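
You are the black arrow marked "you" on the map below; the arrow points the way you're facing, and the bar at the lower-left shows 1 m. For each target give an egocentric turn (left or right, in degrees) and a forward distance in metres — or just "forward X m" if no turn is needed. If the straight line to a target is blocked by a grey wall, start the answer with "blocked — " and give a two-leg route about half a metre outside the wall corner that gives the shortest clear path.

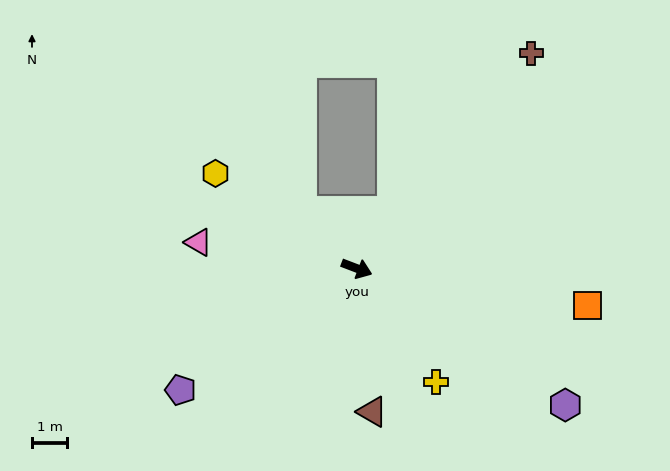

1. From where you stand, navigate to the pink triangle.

turn right 168°, forward 4.5 m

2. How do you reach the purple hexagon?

turn right 12°, forward 7.0 m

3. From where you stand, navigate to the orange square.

turn left 12°, forward 6.6 m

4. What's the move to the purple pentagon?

turn right 124°, forward 6.1 m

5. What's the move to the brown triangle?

turn right 63°, forward 4.1 m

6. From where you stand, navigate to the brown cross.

turn left 72°, forward 7.8 m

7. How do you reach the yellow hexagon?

turn left 167°, forward 4.8 m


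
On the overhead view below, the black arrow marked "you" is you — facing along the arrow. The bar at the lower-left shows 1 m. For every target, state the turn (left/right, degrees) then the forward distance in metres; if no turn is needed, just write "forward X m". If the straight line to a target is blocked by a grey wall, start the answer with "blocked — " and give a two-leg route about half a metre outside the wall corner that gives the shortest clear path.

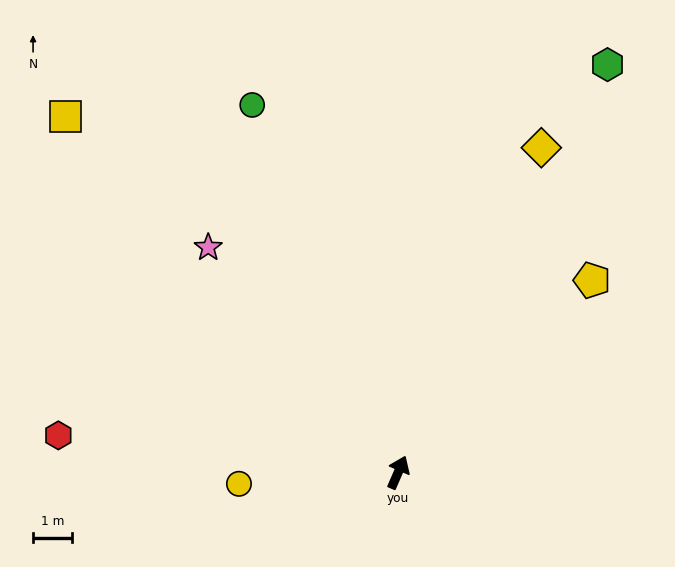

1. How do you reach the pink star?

turn left 64°, forward 7.6 m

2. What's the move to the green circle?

turn left 45°, forward 10.2 m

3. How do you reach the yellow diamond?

forward 9.1 m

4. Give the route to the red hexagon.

turn left 107°, forward 8.8 m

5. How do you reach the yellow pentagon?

turn right 22°, forward 7.0 m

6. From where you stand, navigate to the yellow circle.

turn left 118°, forward 4.1 m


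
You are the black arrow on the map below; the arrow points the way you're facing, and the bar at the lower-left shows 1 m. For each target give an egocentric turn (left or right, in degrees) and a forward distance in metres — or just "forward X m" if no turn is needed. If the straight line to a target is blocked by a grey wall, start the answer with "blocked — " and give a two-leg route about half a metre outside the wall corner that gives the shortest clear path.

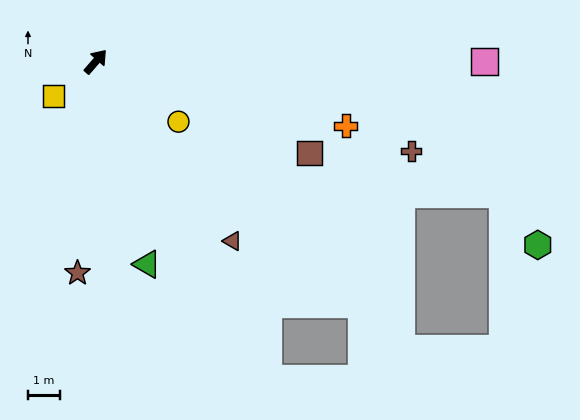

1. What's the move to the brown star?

turn right 144°, forward 6.7 m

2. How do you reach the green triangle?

turn right 125°, forward 6.6 m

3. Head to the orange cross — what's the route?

turn right 63°, forward 8.1 m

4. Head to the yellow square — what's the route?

turn left 170°, forward 1.7 m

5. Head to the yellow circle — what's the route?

turn right 85°, forward 3.2 m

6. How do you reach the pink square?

turn right 49°, forward 12.2 m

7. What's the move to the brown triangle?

turn right 102°, forward 7.1 m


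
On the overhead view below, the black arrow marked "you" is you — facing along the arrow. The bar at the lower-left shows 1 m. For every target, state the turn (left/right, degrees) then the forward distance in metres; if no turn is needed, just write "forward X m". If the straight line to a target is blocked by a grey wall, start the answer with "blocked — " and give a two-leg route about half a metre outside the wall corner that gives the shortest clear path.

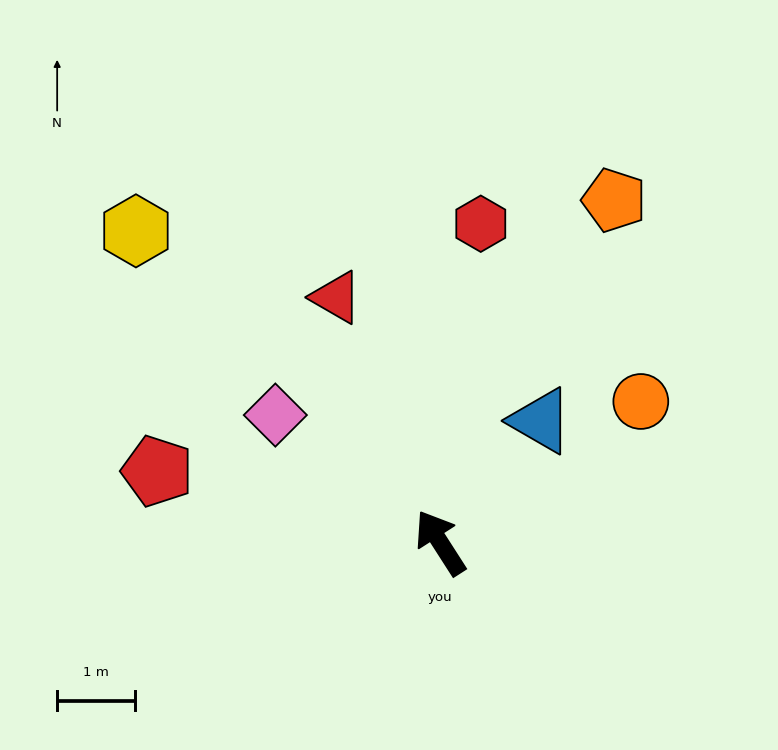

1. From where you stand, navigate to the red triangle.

turn right 10°, forward 3.4 m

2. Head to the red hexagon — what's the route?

turn right 40°, forward 4.1 m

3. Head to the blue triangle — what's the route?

turn right 72°, forward 2.0 m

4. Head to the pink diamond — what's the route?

turn left 20°, forward 2.7 m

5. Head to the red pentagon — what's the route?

turn left 43°, forward 3.8 m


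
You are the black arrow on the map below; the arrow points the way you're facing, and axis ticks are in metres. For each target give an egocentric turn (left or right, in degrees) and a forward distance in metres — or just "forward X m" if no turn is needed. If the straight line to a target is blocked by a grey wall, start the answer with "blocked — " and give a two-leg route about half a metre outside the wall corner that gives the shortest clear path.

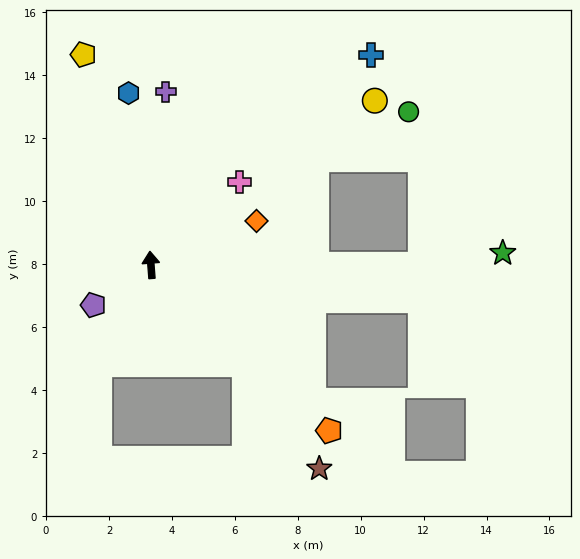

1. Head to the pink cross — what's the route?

turn right 51°, forward 3.9 m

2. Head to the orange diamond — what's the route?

turn right 72°, forward 3.6 m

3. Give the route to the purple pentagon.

turn left 121°, forward 2.2 m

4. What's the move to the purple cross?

turn right 9°, forward 5.5 m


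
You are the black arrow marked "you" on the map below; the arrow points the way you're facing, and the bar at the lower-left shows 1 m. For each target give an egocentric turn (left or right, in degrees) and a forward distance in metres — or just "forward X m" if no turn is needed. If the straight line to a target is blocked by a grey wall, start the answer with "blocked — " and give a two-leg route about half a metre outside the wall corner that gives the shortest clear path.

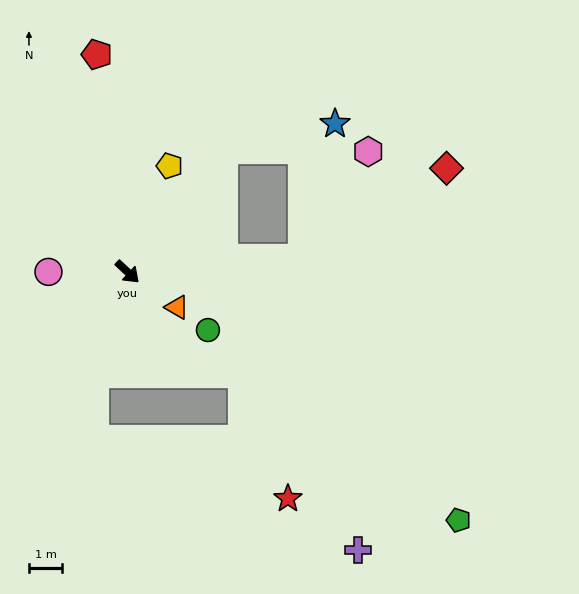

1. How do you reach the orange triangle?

turn left 8°, forward 1.8 m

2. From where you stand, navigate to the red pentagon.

turn left 141°, forward 6.6 m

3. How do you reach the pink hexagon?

blocked — turn left 94°, forward 4.7 m, then turn right 52°, forward 4.3 m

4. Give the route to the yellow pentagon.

turn left 111°, forward 3.4 m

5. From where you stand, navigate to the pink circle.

turn right 137°, forward 2.4 m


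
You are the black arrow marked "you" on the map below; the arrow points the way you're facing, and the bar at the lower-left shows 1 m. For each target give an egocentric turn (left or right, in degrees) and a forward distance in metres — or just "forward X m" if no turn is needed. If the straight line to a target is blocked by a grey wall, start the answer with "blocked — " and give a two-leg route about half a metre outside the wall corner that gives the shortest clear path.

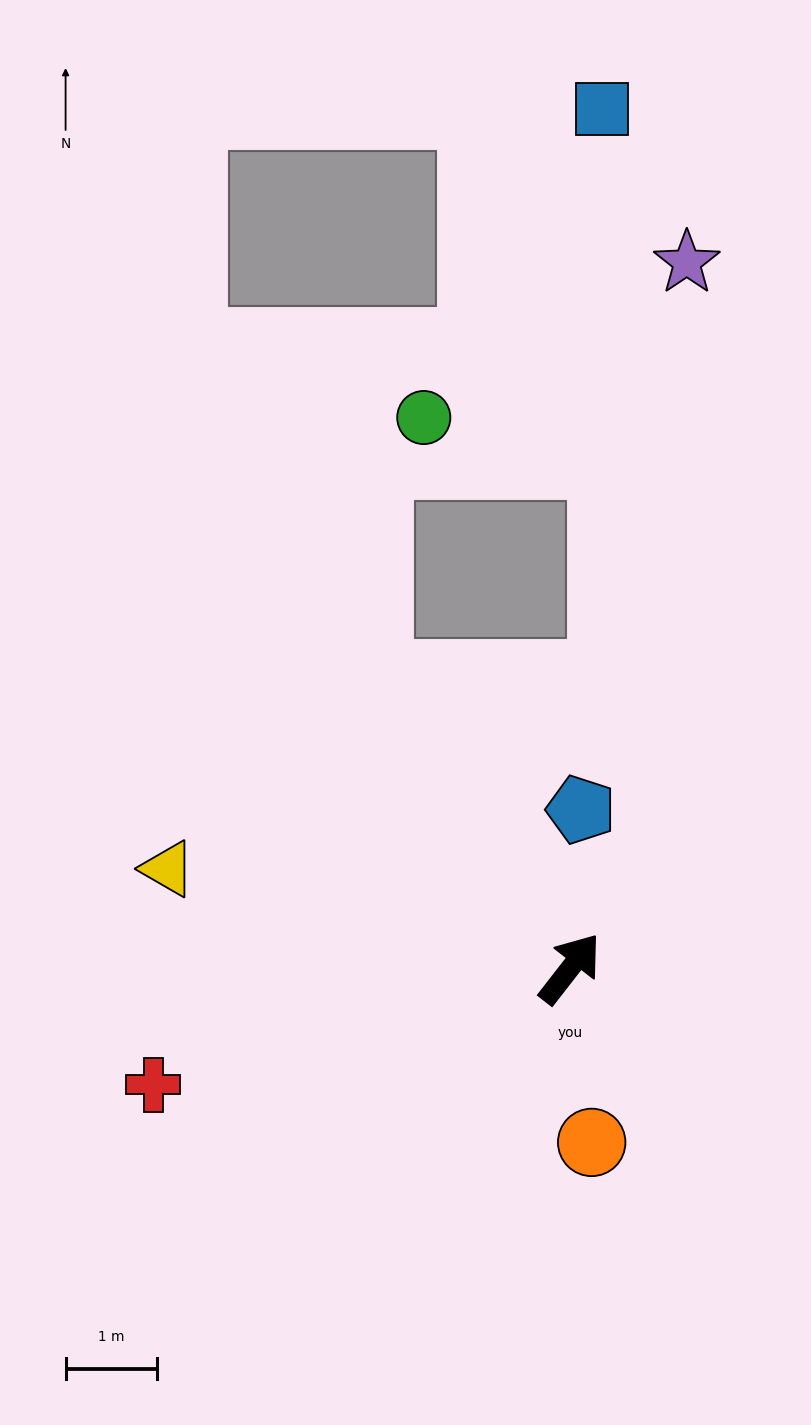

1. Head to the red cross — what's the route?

turn left 143°, forward 4.7 m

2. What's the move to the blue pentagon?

turn left 34°, forward 1.7 m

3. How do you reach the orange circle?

turn right 135°, forward 1.9 m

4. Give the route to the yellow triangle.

turn left 114°, forward 4.5 m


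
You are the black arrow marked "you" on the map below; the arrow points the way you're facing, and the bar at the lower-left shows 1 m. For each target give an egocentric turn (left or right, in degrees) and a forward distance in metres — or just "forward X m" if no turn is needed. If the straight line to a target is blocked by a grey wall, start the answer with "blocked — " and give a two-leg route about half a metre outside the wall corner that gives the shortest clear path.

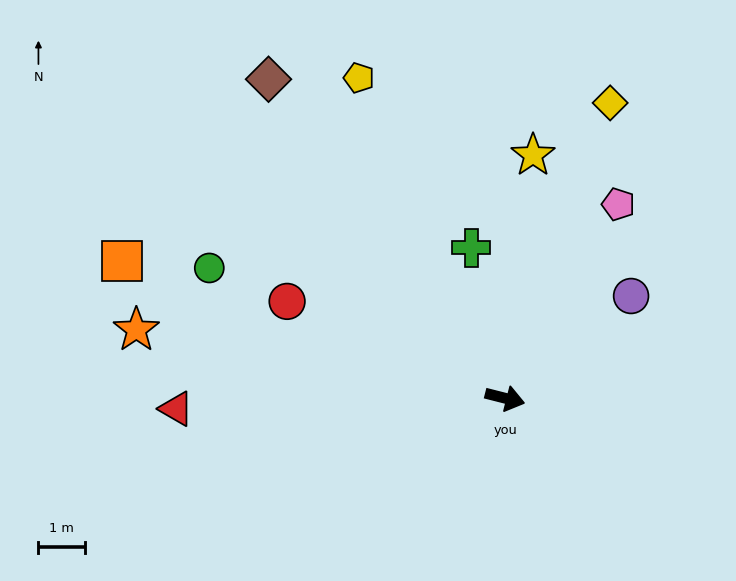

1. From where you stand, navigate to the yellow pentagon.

turn left 129°, forward 7.5 m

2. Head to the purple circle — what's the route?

turn left 53°, forward 3.5 m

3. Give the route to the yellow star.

turn left 98°, forward 5.2 m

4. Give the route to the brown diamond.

turn left 141°, forward 8.5 m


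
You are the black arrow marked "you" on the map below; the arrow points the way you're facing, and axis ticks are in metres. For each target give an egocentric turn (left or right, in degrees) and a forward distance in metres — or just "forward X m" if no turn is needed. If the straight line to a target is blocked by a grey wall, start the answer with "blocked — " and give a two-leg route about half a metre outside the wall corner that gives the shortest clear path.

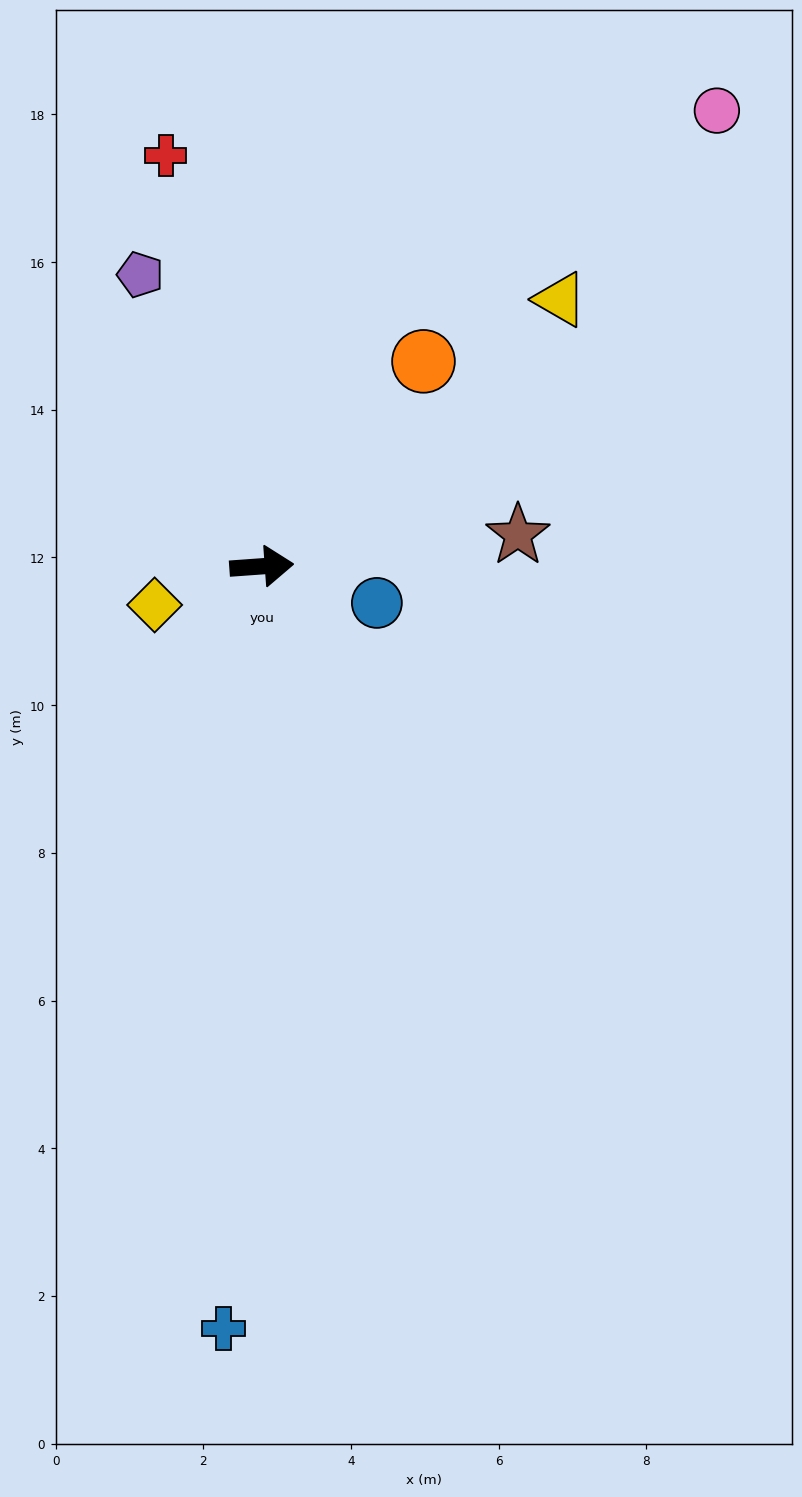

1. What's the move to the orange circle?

turn left 48°, forward 3.5 m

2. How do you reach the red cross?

turn left 99°, forward 5.7 m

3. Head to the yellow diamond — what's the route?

turn right 164°, forward 1.5 m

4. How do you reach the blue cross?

turn right 97°, forward 10.3 m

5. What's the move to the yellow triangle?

turn left 38°, forward 5.4 m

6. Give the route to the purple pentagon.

turn left 109°, forward 4.3 m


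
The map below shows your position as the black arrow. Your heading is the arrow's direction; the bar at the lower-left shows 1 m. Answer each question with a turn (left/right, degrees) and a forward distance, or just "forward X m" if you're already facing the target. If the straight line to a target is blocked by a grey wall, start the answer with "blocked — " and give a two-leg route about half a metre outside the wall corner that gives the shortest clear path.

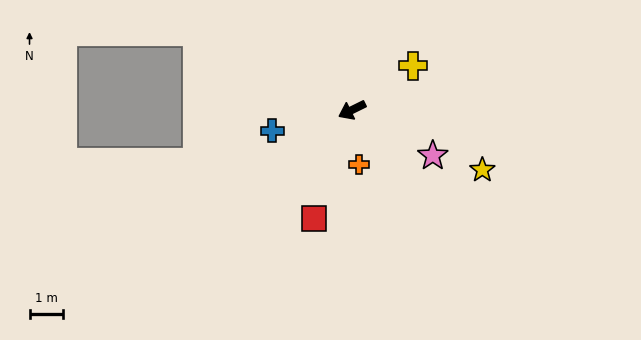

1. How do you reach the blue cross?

turn right 12°, forward 2.5 m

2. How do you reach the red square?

turn left 44°, forward 3.4 m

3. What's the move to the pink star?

turn left 124°, forward 2.8 m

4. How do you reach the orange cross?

turn left 71°, forward 1.6 m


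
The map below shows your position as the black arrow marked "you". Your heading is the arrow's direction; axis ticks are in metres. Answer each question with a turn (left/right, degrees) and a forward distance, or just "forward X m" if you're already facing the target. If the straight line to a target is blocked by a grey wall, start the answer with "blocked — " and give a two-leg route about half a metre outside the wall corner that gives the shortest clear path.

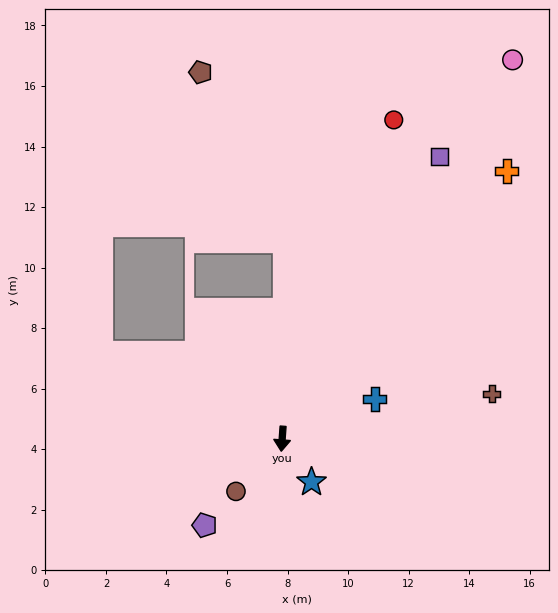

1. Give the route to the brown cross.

turn left 106°, forward 7.1 m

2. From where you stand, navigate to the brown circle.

turn right 37°, forward 2.3 m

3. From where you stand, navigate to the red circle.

turn left 165°, forward 11.2 m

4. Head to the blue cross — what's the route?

turn left 117°, forward 3.3 m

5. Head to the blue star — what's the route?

turn left 38°, forward 1.7 m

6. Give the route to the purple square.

turn left 155°, forward 10.7 m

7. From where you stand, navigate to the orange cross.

turn left 144°, forward 11.5 m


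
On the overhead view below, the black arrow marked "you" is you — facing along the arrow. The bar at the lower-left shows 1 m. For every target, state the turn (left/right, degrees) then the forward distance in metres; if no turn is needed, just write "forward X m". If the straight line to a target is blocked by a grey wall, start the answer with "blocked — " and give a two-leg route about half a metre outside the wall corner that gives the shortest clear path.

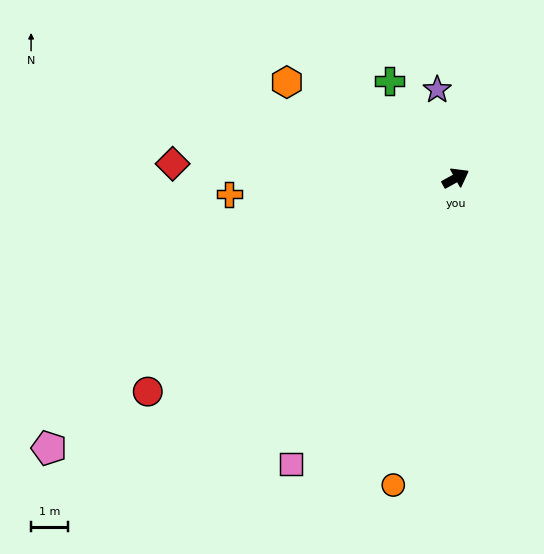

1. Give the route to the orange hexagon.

turn left 121°, forward 5.2 m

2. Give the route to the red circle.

turn right 174°, forward 10.1 m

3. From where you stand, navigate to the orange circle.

turn right 130°, forward 8.5 m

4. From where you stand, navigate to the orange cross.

turn left 155°, forward 6.1 m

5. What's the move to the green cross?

turn left 95°, forward 3.2 m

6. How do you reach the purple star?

turn left 73°, forward 2.4 m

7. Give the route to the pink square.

turn right 149°, forward 8.9 m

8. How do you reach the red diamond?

turn left 148°, forward 7.7 m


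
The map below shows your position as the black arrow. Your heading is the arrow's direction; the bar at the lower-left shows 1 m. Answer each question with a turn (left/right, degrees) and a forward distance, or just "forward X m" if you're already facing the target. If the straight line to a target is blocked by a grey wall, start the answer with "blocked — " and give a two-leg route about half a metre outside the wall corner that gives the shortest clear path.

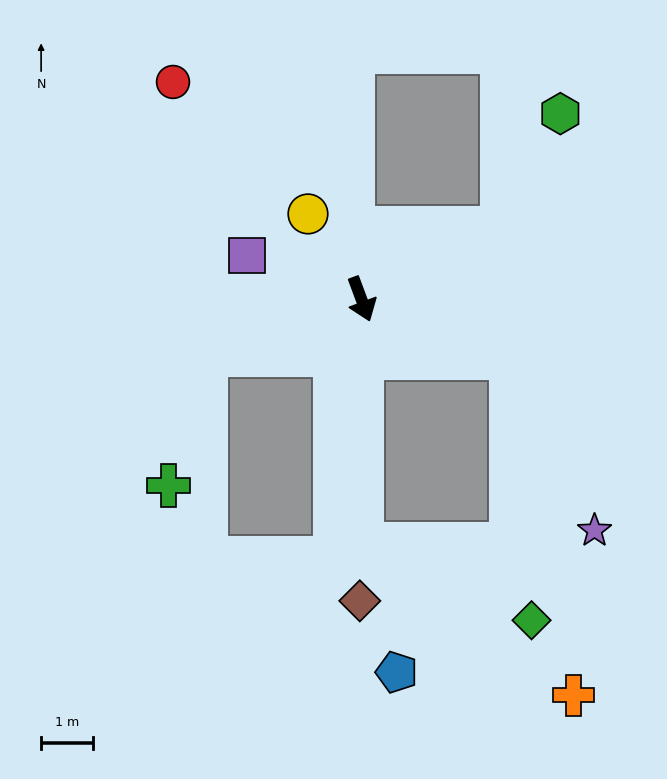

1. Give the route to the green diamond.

blocked — turn left 48°, forward 3.1 m, then turn right 64°, forward 5.1 m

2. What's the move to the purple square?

turn right 131°, forward 2.4 m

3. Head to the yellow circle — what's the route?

turn right 168°, forward 1.9 m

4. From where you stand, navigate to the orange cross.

blocked — turn left 48°, forward 3.1 m, then turn right 58°, forward 6.7 m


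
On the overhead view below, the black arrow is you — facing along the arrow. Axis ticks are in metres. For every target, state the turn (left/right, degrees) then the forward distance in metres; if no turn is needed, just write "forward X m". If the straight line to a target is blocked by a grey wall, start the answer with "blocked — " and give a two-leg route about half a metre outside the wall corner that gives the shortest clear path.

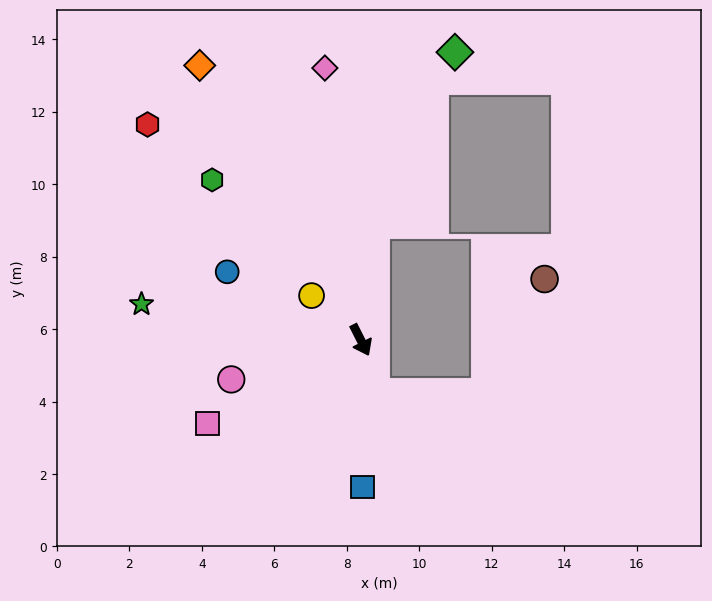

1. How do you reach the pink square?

turn right 88°, forward 4.8 m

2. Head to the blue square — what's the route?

turn right 26°, forward 4.1 m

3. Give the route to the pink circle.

turn right 100°, forward 3.7 m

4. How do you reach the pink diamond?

turn left 161°, forward 7.6 m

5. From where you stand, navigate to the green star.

turn right 126°, forward 6.1 m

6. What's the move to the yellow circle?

turn right 159°, forward 1.8 m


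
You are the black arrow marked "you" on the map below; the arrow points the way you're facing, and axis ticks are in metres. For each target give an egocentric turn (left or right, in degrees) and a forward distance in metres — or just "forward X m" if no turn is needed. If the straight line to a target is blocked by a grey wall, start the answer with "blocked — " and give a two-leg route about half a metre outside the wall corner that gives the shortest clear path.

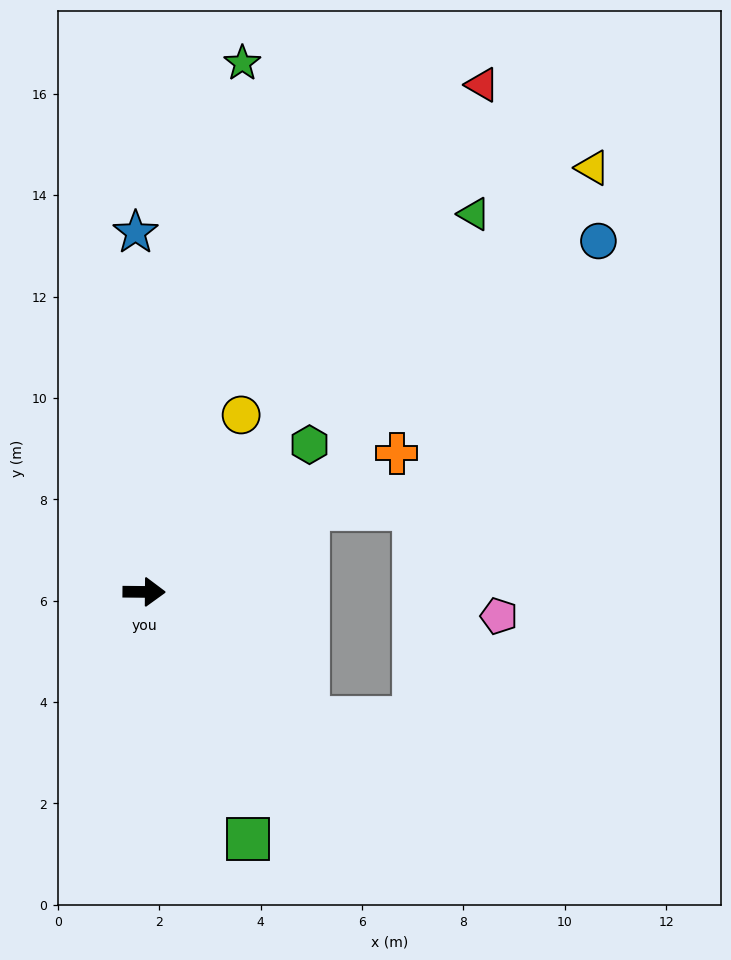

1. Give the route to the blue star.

turn left 92°, forward 7.1 m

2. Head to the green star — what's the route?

turn left 80°, forward 10.6 m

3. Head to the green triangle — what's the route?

turn left 49°, forward 9.9 m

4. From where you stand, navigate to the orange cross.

turn left 29°, forward 5.7 m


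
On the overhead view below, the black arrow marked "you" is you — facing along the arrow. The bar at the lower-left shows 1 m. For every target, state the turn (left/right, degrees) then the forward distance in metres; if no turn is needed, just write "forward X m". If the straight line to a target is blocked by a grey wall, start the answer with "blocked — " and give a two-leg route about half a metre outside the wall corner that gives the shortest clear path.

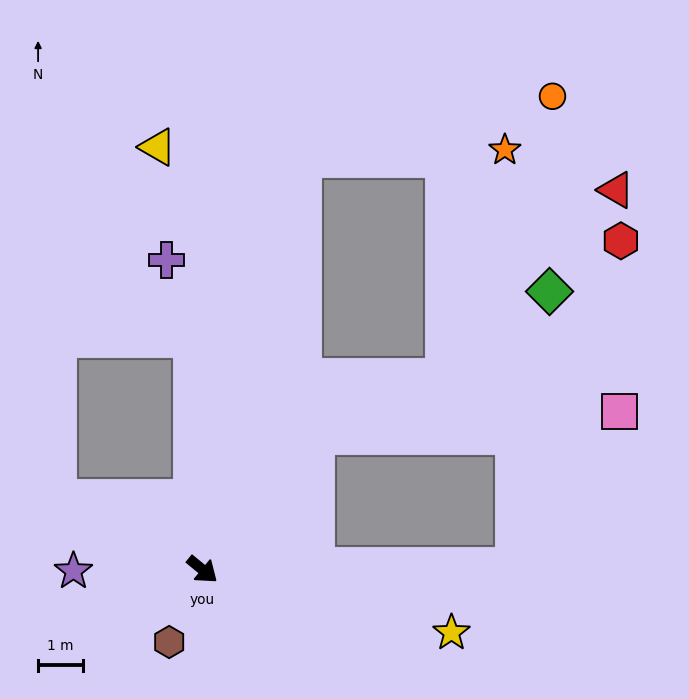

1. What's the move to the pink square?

blocked — turn left 89°, forward 3.9 m, then turn right 45°, forward 6.7 m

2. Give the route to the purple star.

turn right 140°, forward 2.9 m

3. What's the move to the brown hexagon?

turn right 75°, forward 1.8 m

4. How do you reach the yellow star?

turn left 25°, forward 5.7 m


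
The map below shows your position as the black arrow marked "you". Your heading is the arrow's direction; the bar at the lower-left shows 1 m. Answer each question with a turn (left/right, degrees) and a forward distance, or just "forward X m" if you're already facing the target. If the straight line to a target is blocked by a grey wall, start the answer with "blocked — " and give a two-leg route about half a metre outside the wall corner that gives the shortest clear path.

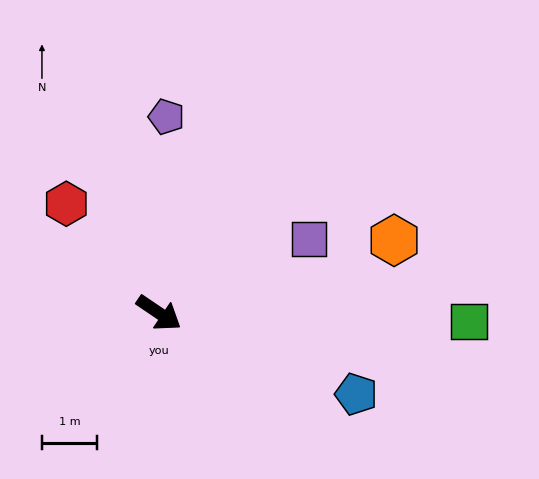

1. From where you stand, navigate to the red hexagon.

turn left 164°, forward 2.6 m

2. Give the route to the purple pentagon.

turn left 122°, forward 3.6 m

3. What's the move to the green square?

turn left 33°, forward 5.6 m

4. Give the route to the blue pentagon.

turn left 12°, forward 3.9 m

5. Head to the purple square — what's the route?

turn left 60°, forward 3.0 m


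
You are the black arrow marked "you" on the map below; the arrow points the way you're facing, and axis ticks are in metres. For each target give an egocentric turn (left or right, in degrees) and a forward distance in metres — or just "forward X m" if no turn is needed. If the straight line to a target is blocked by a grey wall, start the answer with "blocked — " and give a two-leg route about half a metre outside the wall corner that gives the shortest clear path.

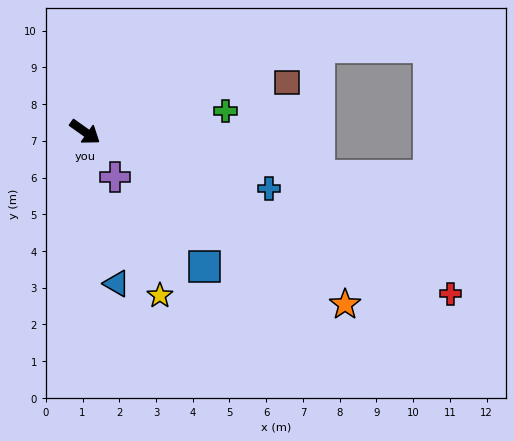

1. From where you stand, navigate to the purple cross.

turn right 21°, forward 1.5 m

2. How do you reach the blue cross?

turn left 18°, forward 5.2 m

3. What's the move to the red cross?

turn left 12°, forward 10.9 m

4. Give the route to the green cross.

turn left 44°, forward 3.9 m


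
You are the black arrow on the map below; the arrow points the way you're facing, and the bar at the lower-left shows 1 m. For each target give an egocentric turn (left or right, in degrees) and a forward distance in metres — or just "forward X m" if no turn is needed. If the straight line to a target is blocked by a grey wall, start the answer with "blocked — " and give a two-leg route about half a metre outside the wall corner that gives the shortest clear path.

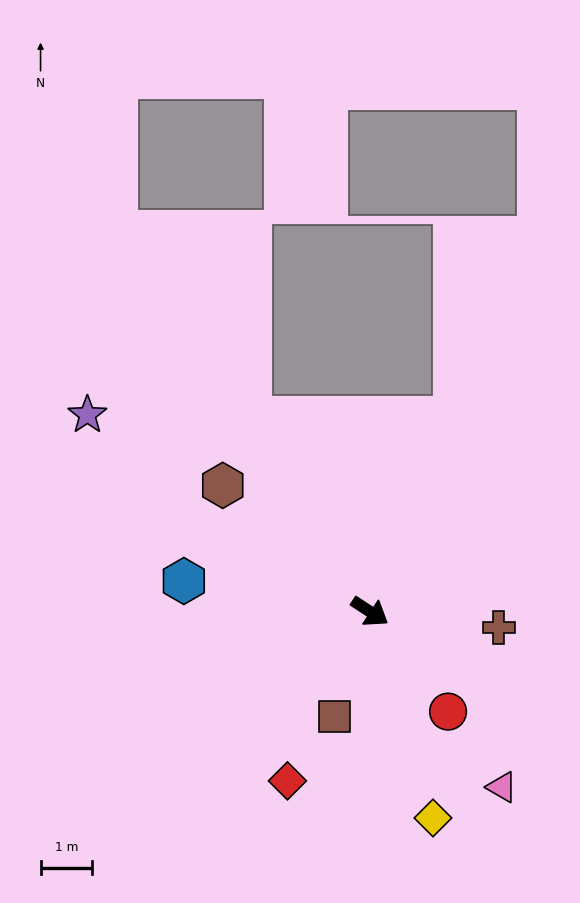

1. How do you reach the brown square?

turn right 75°, forward 2.2 m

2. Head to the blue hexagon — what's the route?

turn right 156°, forward 3.7 m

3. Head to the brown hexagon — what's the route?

turn left 173°, forward 3.8 m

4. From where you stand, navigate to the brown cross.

turn left 26°, forward 2.5 m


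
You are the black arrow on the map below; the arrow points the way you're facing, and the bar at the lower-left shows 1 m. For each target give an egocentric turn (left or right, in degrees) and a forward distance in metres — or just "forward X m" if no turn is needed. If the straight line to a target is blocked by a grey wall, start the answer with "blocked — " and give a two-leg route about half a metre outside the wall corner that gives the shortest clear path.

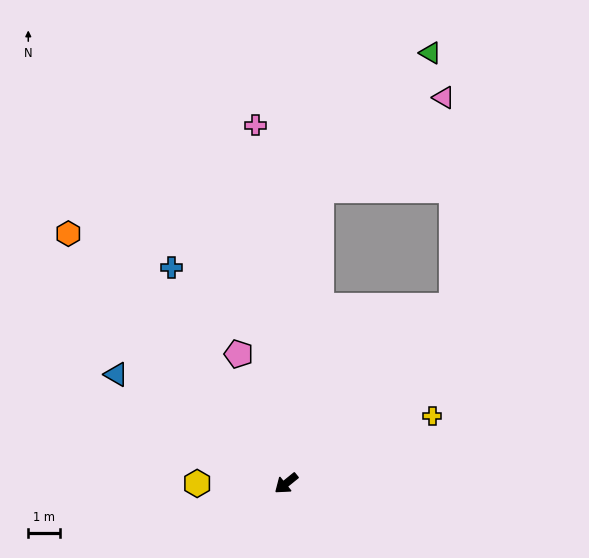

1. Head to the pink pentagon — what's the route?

turn right 109°, forward 4.3 m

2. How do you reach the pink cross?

turn right 124°, forward 11.3 m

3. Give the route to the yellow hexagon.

turn right 39°, forward 2.8 m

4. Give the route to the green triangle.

blocked — turn right 136°, forward 9.3 m, then turn right 32°, forward 5.5 m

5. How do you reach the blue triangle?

turn right 72°, forward 6.4 m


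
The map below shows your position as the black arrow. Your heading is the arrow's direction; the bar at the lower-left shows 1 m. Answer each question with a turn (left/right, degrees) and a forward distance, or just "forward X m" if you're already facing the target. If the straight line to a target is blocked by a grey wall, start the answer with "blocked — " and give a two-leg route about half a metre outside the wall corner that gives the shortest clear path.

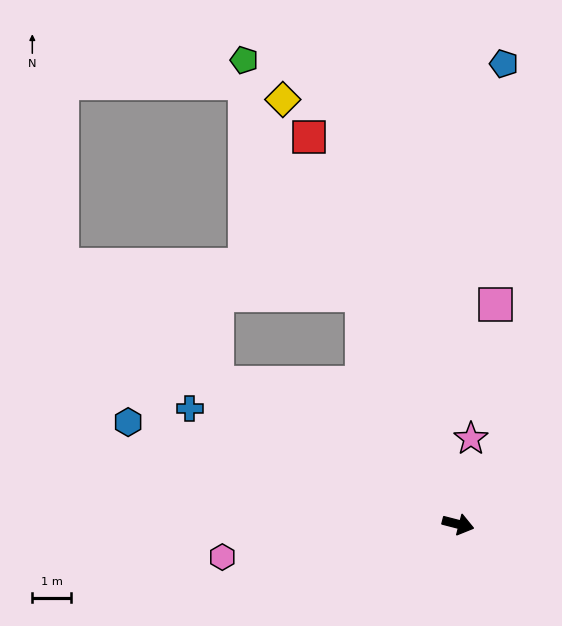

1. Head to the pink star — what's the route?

turn left 96°, forward 2.2 m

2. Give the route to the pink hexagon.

turn right 158°, forward 6.2 m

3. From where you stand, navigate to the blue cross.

turn left 171°, forward 7.6 m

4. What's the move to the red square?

turn left 125°, forward 10.7 m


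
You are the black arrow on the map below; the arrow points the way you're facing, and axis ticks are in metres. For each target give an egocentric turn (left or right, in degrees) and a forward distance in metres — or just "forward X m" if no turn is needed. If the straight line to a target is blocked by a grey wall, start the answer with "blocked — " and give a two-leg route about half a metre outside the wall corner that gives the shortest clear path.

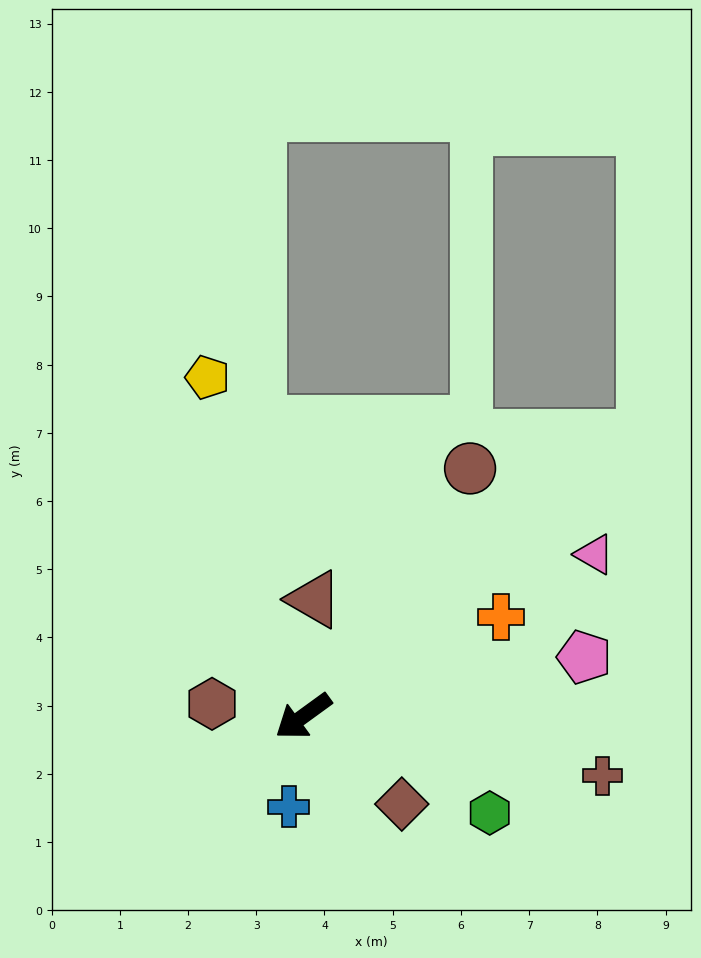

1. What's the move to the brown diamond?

turn left 102°, forward 1.9 m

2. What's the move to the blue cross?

turn left 45°, forward 1.3 m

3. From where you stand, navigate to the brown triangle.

turn right 131°, forward 1.7 m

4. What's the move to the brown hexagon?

turn right 44°, forward 1.4 m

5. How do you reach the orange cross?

turn left 171°, forward 3.2 m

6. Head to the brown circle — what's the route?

turn right 160°, forward 4.4 m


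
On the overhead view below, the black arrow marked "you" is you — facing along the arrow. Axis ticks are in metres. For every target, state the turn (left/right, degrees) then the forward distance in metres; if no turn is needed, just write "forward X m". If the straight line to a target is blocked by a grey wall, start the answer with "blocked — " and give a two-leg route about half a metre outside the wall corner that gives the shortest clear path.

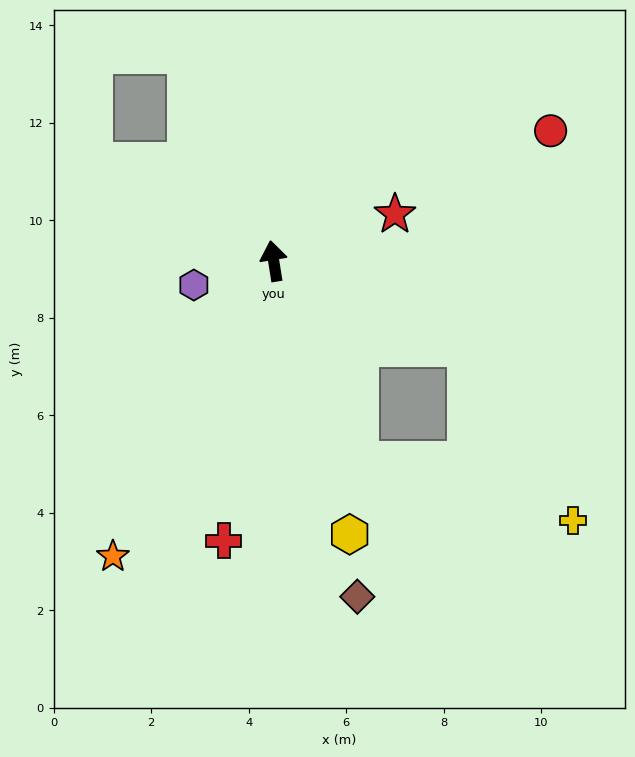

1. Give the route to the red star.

turn right 78°, forward 2.7 m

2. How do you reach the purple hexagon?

turn left 98°, forward 1.7 m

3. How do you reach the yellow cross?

blocked — turn right 123°, forward 4.4 m, then turn right 35°, forward 4.2 m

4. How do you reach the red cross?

turn left 161°, forward 5.8 m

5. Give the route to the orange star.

turn left 142°, forward 6.9 m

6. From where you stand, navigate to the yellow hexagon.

turn right 174°, forward 5.8 m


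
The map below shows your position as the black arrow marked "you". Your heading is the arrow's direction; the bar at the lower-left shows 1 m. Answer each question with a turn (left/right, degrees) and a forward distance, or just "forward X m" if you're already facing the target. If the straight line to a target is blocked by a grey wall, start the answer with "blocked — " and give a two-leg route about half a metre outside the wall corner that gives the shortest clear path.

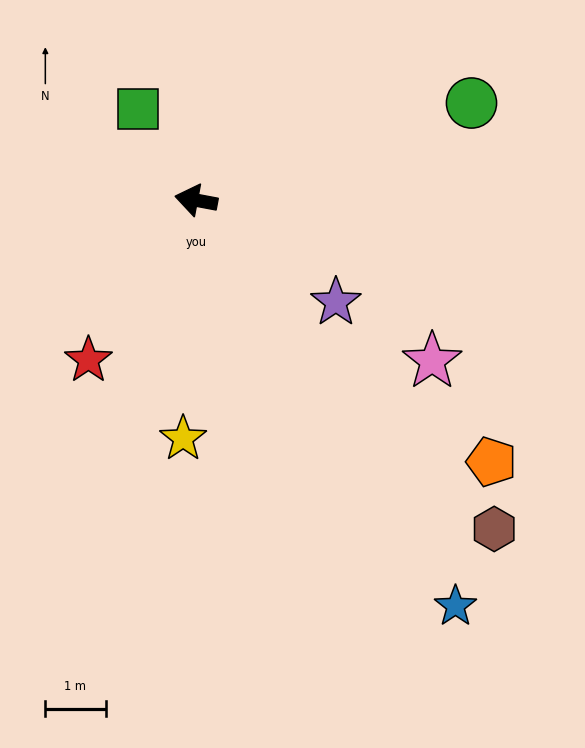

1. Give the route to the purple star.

turn left 155°, forward 2.9 m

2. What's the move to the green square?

turn right 47°, forward 1.8 m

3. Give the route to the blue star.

turn left 133°, forward 8.0 m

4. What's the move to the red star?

turn left 67°, forward 3.2 m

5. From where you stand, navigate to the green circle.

turn right 150°, forward 4.9 m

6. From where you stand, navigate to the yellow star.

turn left 97°, forward 4.0 m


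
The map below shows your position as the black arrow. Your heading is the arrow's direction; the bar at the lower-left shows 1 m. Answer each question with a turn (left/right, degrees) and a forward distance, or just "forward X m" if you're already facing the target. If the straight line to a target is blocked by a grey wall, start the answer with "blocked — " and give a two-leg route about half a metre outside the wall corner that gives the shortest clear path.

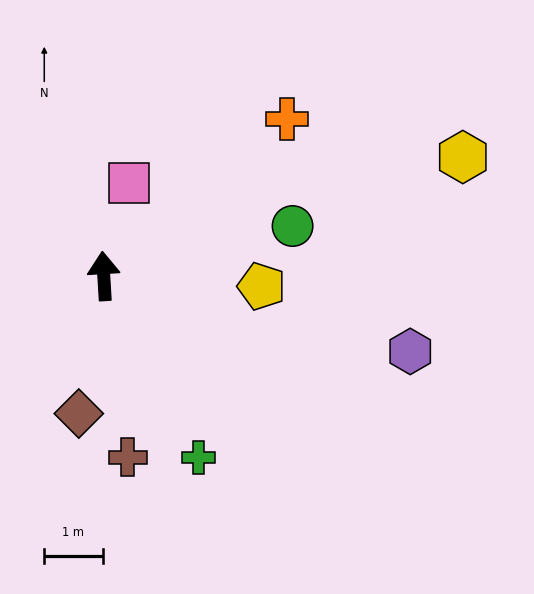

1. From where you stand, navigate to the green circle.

turn right 79°, forward 3.3 m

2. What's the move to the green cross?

turn right 156°, forward 3.5 m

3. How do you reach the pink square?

turn right 19°, forward 1.7 m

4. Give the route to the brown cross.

turn right 176°, forward 3.1 m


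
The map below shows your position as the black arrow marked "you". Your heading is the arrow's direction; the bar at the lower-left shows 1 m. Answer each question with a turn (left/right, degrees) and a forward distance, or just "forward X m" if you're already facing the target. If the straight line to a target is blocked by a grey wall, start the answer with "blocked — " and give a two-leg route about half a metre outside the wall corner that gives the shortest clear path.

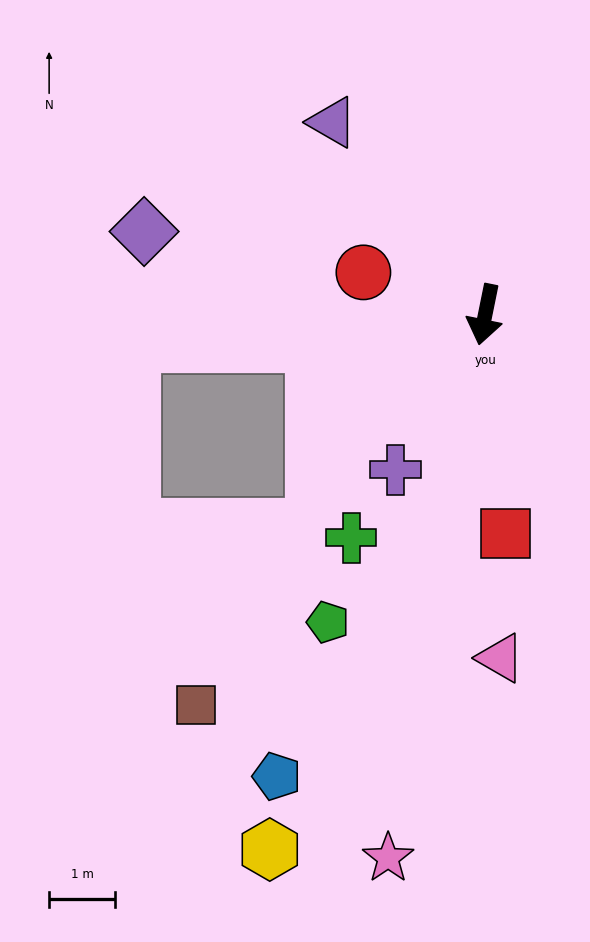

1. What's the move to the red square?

turn left 17°, forward 3.3 m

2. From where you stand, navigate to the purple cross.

turn right 19°, forward 2.7 m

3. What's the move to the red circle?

turn right 98°, forward 1.9 m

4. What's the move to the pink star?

forward 8.3 m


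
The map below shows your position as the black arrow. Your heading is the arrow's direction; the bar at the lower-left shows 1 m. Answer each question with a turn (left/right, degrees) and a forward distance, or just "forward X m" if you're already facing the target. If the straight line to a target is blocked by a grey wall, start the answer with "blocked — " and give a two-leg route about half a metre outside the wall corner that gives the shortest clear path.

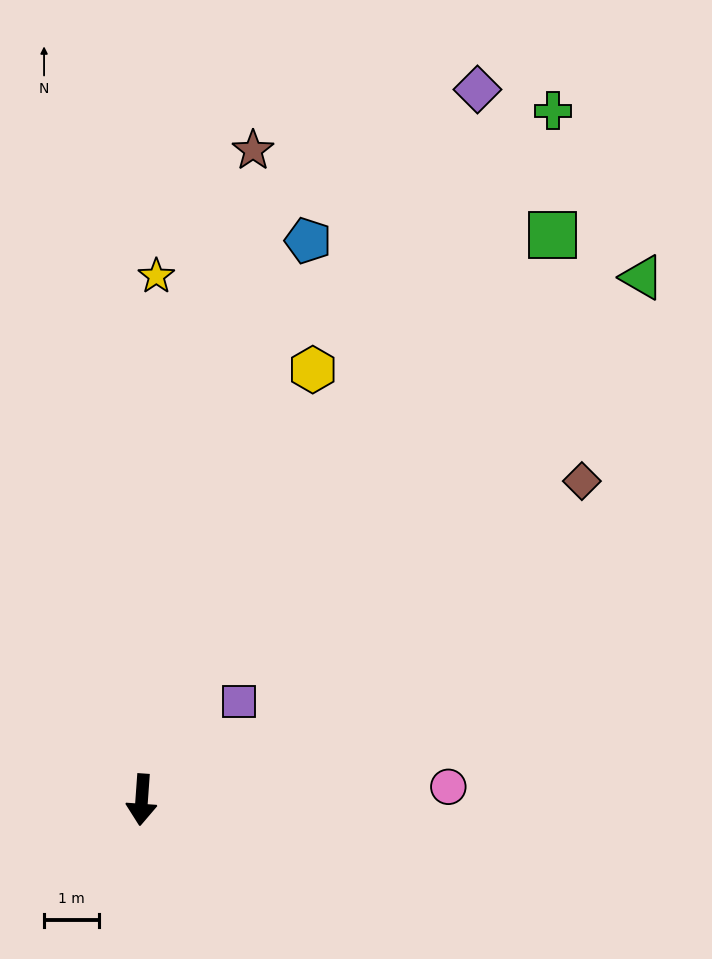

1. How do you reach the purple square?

turn left 140°, forward 2.5 m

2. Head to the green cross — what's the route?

turn left 153°, forward 14.6 m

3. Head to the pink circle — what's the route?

turn left 97°, forward 5.6 m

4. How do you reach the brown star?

turn left 174°, forward 12.0 m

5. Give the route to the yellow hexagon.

turn left 162°, forward 8.4 m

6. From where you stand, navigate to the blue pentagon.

turn left 168°, forward 10.6 m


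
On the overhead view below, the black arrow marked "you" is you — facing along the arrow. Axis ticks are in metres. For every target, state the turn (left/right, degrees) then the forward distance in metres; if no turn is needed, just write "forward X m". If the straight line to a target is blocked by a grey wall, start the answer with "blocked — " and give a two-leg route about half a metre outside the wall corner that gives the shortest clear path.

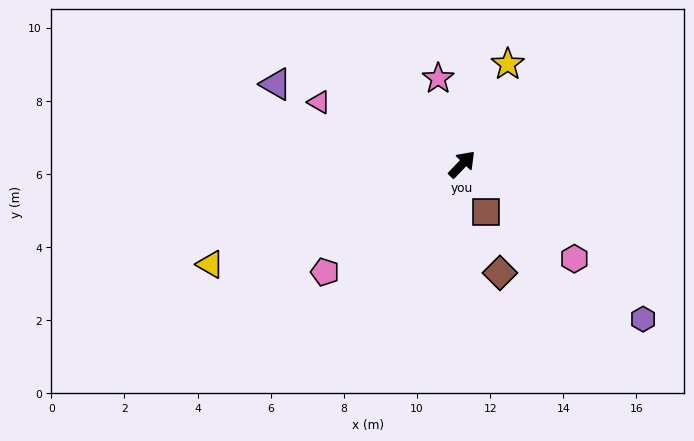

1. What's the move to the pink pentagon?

turn left 172°, forward 4.8 m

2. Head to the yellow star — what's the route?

turn left 19°, forward 3.0 m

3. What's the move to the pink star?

turn left 59°, forward 2.4 m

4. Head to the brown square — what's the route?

turn right 110°, forward 1.5 m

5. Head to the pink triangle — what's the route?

turn left 110°, forward 4.3 m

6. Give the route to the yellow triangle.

turn left 155°, forward 7.4 m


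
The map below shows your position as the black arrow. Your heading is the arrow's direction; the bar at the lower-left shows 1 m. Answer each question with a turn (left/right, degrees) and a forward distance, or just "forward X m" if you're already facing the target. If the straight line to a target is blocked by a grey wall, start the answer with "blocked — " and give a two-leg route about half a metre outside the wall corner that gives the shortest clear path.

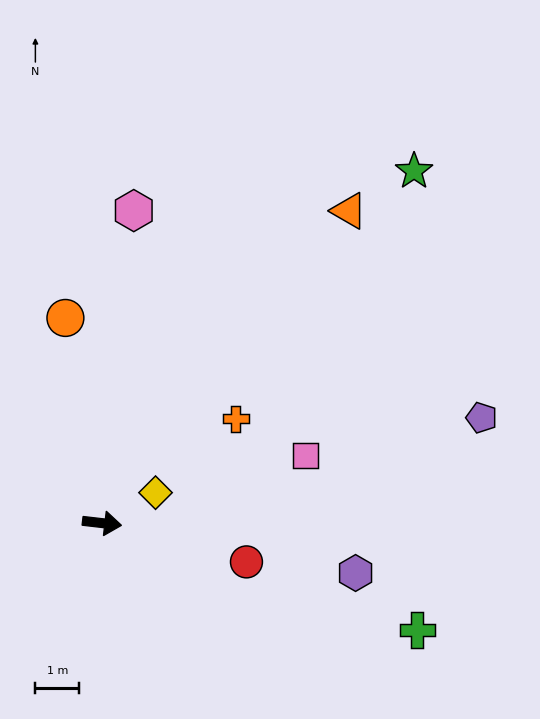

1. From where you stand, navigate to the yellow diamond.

turn left 36°, forward 1.4 m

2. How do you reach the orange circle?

turn left 107°, forward 4.7 m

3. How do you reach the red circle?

turn right 8°, forward 3.4 m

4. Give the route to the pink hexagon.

turn left 91°, forward 7.1 m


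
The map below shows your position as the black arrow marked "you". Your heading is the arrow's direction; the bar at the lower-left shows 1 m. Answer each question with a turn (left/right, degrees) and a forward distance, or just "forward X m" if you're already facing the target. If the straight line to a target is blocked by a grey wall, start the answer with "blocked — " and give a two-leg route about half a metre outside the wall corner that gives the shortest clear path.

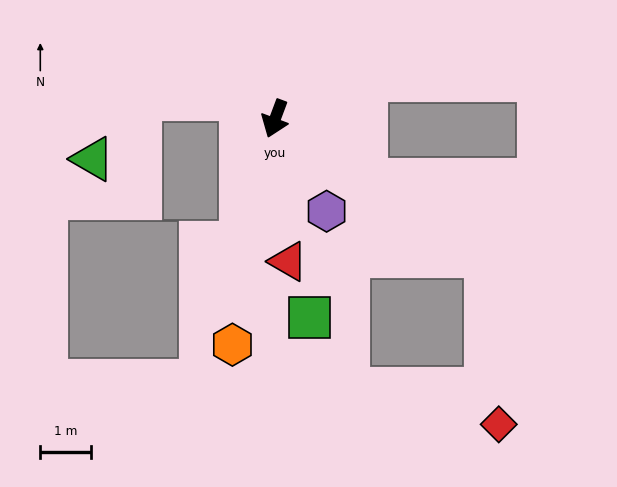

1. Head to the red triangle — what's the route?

turn left 26°, forward 2.8 m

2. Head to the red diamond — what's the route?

blocked — turn left 77°, forward 4.9 m, then turn right 52°, forward 3.3 m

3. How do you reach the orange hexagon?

turn left 10°, forward 4.5 m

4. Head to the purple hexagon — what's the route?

turn left 50°, forward 2.1 m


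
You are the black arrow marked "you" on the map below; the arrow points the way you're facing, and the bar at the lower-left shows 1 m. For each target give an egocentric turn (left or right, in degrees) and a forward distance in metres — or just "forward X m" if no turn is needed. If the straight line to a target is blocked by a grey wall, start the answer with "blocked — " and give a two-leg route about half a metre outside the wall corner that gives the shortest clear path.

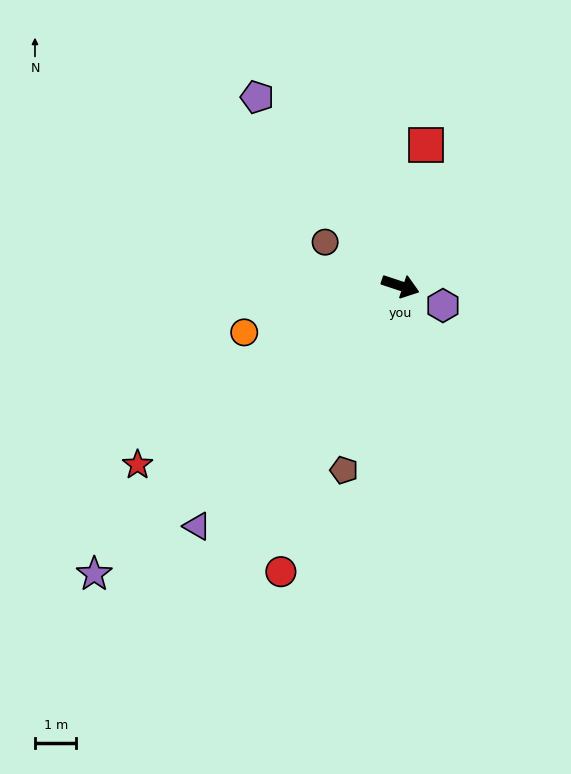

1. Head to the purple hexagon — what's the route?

turn right 6°, forward 1.1 m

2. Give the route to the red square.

turn left 98°, forward 3.5 m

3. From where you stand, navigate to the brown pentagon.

turn right 89°, forward 4.6 m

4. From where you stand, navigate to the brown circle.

turn left 168°, forward 2.1 m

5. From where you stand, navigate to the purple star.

turn right 118°, forward 10.1 m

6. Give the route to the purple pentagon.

turn left 145°, forward 5.7 m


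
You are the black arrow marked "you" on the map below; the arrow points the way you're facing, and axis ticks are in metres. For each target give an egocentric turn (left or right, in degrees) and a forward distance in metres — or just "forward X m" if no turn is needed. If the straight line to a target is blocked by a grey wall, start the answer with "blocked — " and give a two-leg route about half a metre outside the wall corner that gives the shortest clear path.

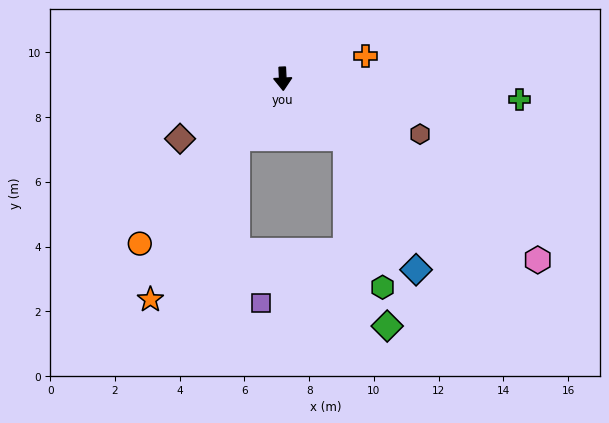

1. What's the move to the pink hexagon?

turn left 52°, forward 9.7 m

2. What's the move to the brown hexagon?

turn left 65°, forward 4.6 m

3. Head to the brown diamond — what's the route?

turn right 62°, forward 3.7 m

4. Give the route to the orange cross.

turn left 103°, forward 2.6 m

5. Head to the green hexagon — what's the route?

blocked — turn left 45°, forward 2.7 m, then turn right 34°, forward 4.8 m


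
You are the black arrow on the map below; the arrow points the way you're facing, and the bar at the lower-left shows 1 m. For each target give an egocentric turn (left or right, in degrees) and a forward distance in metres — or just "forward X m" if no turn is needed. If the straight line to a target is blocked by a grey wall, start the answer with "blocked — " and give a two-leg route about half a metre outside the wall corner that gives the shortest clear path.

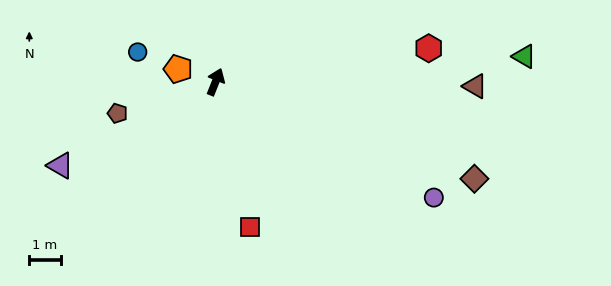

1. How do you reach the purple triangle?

turn left 140°, forward 5.6 m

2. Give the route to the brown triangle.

turn right 69°, forward 8.3 m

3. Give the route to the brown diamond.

turn right 89°, forward 8.8 m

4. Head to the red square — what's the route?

turn right 145°, forward 4.7 m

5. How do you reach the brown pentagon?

turn left 130°, forward 3.3 m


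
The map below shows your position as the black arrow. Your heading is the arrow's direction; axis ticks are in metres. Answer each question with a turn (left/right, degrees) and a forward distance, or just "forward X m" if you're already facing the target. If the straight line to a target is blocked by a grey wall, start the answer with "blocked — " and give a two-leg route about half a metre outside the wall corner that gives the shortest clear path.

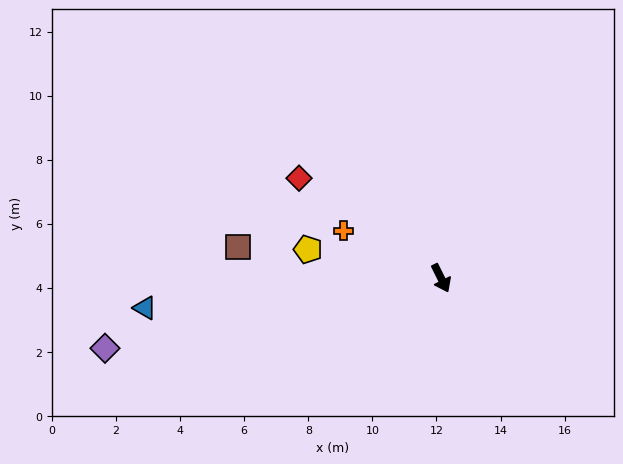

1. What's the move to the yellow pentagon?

turn right 129°, forward 4.2 m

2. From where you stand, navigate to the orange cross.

turn right 142°, forward 3.4 m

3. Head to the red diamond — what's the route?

turn right 152°, forward 5.4 m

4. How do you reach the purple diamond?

turn right 105°, forward 10.7 m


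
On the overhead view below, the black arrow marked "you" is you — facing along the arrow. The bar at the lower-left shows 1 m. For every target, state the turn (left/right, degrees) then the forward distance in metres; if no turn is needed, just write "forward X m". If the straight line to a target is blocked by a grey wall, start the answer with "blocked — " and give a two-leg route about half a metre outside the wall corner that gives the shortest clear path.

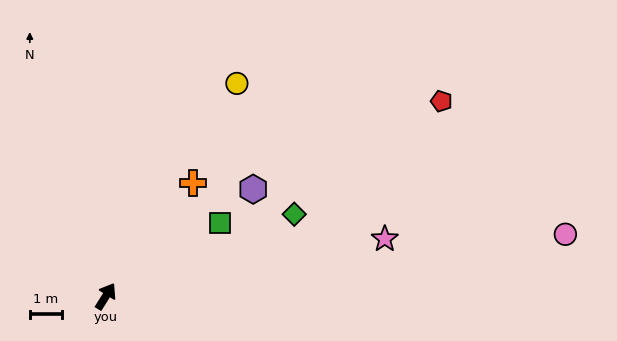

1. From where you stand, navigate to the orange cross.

turn right 6°, forward 4.4 m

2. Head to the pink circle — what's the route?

turn right 50°, forward 14.4 m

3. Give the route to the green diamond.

turn right 35°, forward 6.4 m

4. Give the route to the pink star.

turn right 46°, forward 8.8 m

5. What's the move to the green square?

turn right 25°, forward 4.2 m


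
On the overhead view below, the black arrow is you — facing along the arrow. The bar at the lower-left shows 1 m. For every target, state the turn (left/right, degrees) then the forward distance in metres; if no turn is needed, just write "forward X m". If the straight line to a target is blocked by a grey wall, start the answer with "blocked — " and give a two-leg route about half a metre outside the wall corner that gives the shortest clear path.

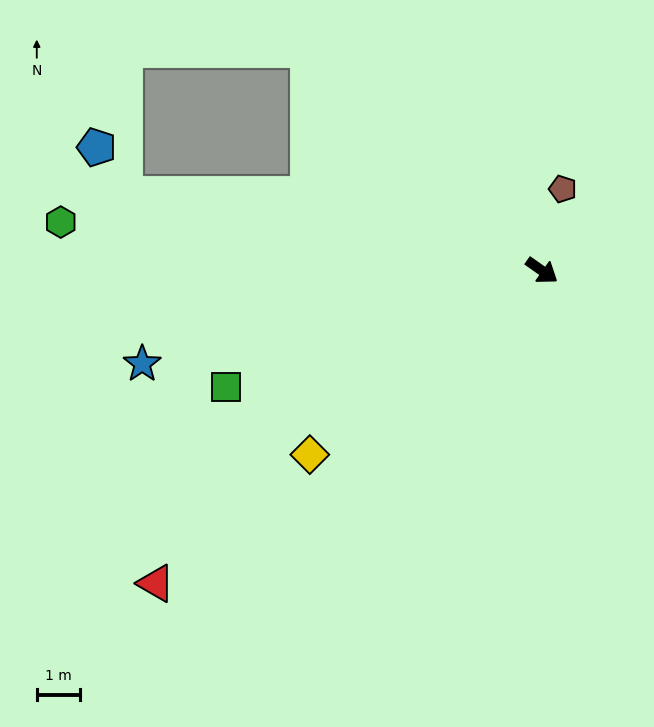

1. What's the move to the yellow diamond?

turn right 106°, forward 6.9 m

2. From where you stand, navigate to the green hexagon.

turn right 151°, forward 11.3 m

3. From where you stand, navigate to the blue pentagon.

blocked — turn right 155°, forward 9.9 m, then turn right 48°, forward 1.3 m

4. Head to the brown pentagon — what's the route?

turn left 111°, forward 2.0 m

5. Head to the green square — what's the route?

turn right 125°, forward 7.9 m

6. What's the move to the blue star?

turn right 132°, forward 9.6 m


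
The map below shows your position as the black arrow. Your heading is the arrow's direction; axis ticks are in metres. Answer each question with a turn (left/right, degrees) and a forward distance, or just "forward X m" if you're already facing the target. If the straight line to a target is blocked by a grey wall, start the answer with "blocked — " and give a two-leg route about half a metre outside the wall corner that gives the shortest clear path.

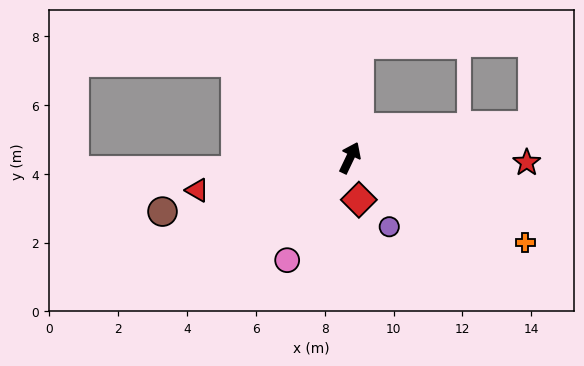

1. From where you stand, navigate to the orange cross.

turn right 90°, forward 5.7 m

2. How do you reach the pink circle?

turn left 174°, forward 3.5 m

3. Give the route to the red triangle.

turn left 127°, forward 4.5 m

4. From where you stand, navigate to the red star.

turn right 66°, forward 5.1 m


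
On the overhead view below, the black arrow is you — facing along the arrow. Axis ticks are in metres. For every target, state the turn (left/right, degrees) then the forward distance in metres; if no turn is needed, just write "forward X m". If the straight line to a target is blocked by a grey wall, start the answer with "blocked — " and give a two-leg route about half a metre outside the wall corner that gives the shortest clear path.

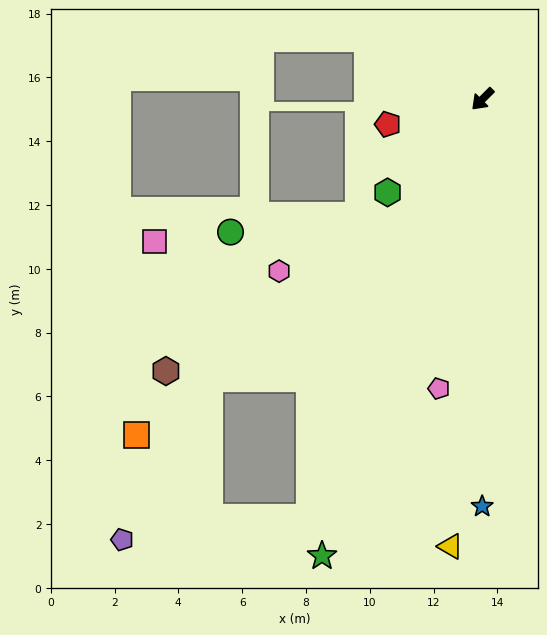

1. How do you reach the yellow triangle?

turn left 41°, forward 14.1 m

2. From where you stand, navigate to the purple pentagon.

blocked — turn left 22°, forward 14.2 m, then turn right 60°, forward 5.9 m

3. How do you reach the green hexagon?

forward 4.2 m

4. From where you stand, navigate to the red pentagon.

turn right 30°, forward 3.1 m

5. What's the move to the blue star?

turn left 45°, forward 12.8 m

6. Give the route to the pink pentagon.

turn left 36°, forward 9.2 m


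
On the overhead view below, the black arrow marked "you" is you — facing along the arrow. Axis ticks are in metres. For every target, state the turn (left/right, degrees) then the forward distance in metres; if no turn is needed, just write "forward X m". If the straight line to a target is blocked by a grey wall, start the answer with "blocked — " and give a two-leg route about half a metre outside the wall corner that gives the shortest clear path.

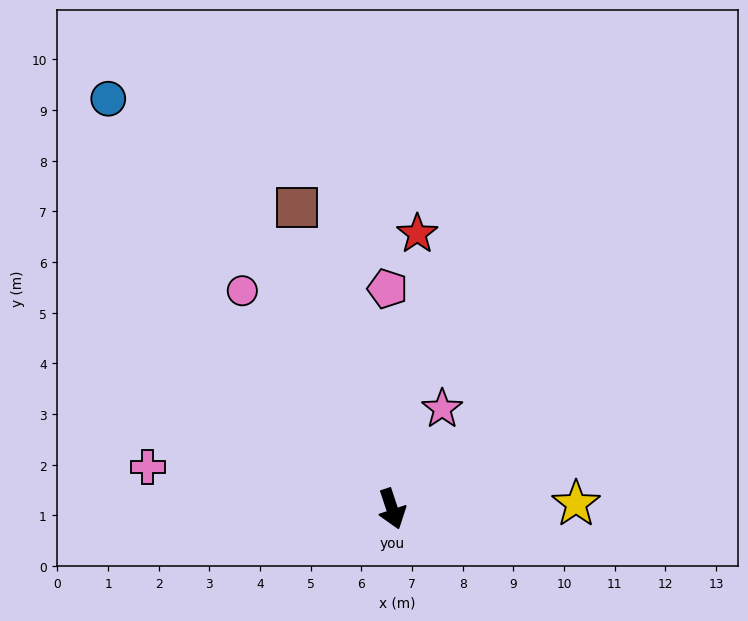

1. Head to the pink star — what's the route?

turn left 135°, forward 2.2 m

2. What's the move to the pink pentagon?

turn left 163°, forward 4.3 m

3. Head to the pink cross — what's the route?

turn right 118°, forward 4.9 m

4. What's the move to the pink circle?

turn right 164°, forward 5.2 m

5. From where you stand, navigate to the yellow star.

turn left 73°, forward 3.6 m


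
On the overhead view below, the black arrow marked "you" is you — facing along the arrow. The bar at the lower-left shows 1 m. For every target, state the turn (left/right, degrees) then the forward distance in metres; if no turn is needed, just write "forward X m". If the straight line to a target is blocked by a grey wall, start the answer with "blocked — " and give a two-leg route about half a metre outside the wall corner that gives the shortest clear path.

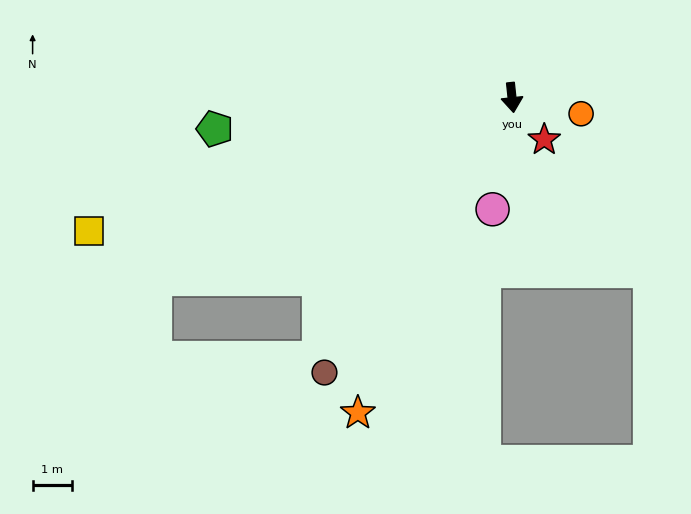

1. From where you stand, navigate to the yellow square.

turn right 78°, forward 11.4 m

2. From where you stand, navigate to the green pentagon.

turn right 90°, forward 7.6 m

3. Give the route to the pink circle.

turn right 16°, forward 2.9 m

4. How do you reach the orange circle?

turn left 71°, forward 1.8 m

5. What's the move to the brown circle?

turn right 40°, forward 8.5 m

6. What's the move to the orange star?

turn right 32°, forward 9.0 m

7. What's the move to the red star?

turn left 31°, forward 1.4 m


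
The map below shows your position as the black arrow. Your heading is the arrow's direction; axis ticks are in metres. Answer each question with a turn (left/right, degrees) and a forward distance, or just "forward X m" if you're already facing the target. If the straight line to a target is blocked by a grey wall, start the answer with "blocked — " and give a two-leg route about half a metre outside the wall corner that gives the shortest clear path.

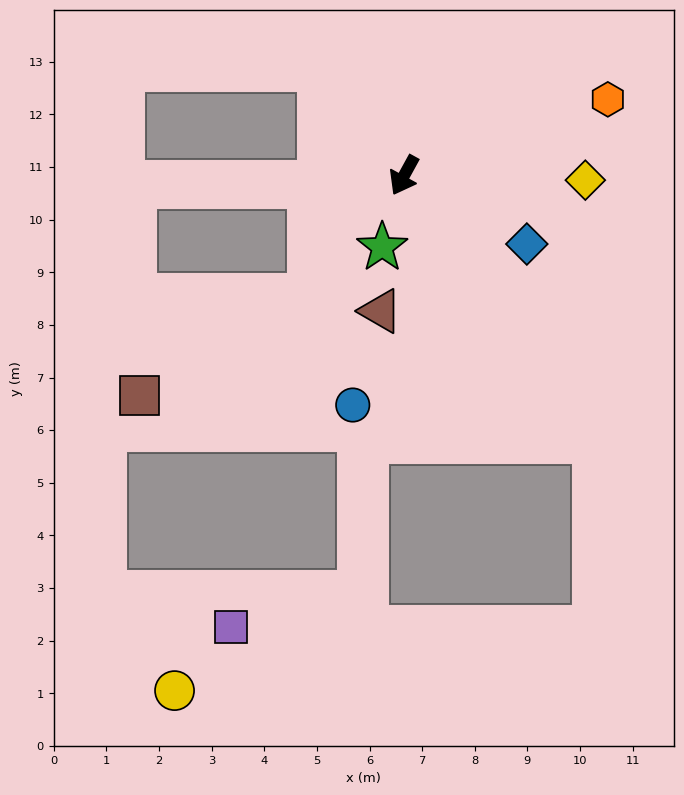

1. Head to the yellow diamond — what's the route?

turn left 117°, forward 3.4 m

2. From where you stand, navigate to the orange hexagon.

turn left 139°, forward 4.1 m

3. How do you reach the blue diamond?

turn left 90°, forward 2.7 m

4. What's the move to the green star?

turn left 12°, forward 1.4 m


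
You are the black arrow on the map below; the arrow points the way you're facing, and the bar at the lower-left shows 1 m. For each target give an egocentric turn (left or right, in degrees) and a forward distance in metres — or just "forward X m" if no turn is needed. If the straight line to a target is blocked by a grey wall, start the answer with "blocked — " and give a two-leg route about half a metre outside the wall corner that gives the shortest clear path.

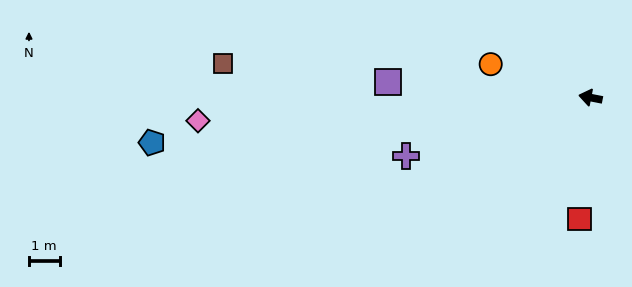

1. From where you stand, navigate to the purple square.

turn left 7°, forward 6.6 m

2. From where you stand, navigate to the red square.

turn left 96°, forward 4.0 m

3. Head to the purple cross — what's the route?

turn left 29°, forward 6.3 m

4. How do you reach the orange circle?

turn right 7°, forward 3.4 m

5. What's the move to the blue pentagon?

turn left 17°, forward 14.4 m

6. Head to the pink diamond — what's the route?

turn left 14°, forward 12.8 m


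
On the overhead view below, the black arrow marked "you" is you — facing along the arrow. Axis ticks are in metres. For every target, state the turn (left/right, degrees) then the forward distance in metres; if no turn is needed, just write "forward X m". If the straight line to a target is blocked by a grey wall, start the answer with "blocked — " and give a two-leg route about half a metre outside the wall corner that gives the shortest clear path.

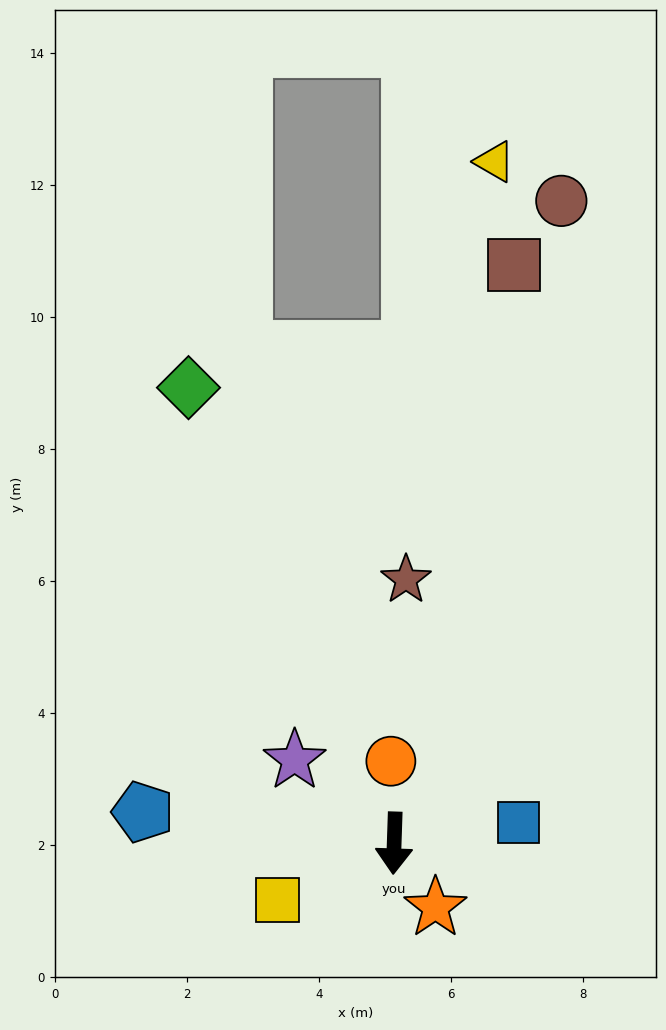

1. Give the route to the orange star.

turn left 35°, forward 1.2 m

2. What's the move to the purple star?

turn right 128°, forward 2.0 m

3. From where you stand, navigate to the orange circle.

turn right 176°, forward 1.2 m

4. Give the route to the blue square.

turn left 101°, forward 1.9 m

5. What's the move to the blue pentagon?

turn right 95°, forward 3.8 m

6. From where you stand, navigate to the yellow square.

turn right 62°, forward 2.0 m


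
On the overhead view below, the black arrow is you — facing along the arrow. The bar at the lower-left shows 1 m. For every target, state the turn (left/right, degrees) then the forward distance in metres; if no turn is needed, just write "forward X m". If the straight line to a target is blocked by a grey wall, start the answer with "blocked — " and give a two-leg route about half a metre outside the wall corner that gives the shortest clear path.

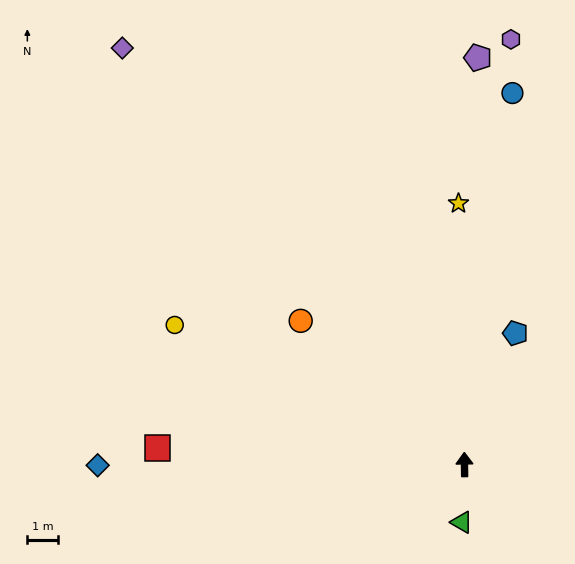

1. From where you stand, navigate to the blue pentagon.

turn right 22°, forward 4.6 m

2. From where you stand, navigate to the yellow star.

forward 8.6 m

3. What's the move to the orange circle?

turn left 48°, forward 7.1 m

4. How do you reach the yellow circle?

turn left 63°, forward 10.5 m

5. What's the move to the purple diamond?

turn left 39°, forward 17.6 m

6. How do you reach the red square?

turn left 86°, forward 10.1 m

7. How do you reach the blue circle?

turn right 8°, forward 12.3 m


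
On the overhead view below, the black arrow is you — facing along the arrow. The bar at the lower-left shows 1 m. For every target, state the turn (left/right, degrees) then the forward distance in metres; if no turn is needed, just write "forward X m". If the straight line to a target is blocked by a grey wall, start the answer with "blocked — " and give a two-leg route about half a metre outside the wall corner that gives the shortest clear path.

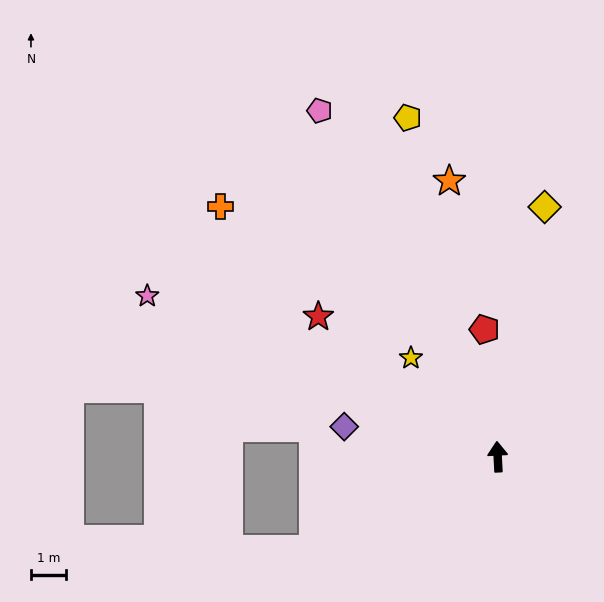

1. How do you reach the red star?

turn left 49°, forward 6.4 m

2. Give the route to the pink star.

turn left 62°, forward 10.9 m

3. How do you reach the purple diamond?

turn left 76°, forward 4.4 m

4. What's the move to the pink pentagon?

turn left 24°, forward 11.0 m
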